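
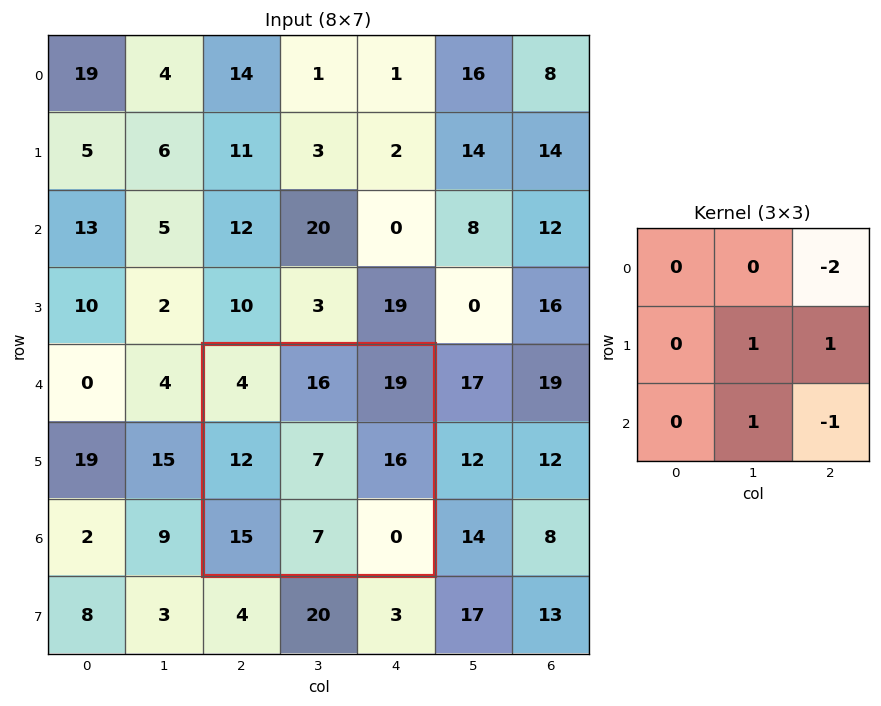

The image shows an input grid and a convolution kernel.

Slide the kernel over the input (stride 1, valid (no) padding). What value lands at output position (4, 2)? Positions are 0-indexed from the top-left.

-8

The receptive field on the input at this output position is [4 16 19 / 12 7 16 / 15 7 0]. Elementwise product with the kernel and sum: 19·-2 + 7·1 + 16·1 + 7·1 + 0·-1.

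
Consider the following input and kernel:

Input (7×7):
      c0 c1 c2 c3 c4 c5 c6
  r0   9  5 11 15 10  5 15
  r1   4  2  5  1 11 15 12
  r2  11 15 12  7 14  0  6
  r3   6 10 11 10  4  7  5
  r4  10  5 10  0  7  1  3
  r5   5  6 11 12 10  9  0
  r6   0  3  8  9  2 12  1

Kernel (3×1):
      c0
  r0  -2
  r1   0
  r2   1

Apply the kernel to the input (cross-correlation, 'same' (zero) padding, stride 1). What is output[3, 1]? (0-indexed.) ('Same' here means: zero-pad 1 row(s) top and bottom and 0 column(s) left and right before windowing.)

-25

The receptive field on the zero-padded input at this output position is [15 / 10 / 5]. Elementwise product with the kernel and sum: 15·-2 + 5·1.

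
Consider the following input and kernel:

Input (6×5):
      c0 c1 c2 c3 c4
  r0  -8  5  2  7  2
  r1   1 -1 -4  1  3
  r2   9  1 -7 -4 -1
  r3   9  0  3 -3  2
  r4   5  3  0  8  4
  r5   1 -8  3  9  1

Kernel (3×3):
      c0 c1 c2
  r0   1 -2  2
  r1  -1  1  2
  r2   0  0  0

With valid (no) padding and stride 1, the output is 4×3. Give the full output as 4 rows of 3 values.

-24 14 3
-27 -7 1
-10 4 -3
13 1 29

Output[0,0]: The receptive field on the input at this output position is [-8 5 2 / 1 -1 -4 / 9 1 -7]. Elementwise product with the kernel and sum: -8·1 + 5·-2 + 2·2 + 1·-1 + -1·1 + -4·2.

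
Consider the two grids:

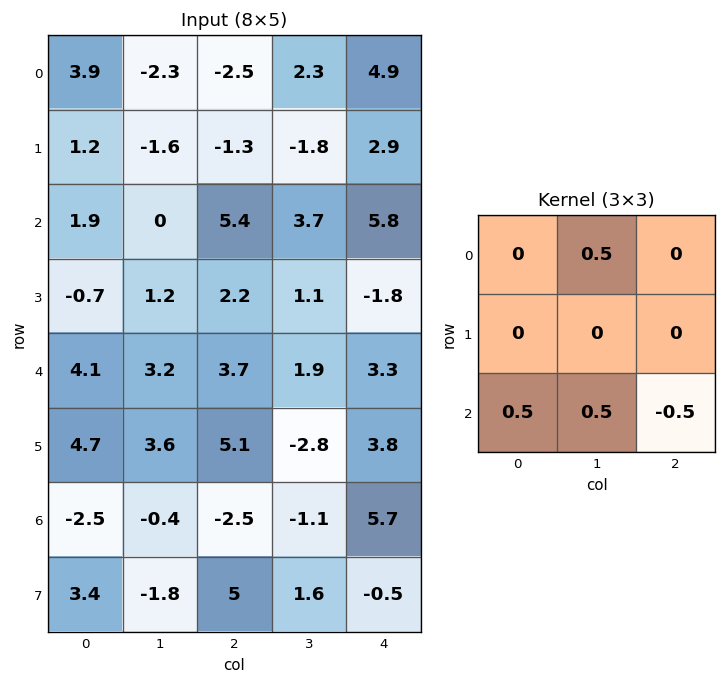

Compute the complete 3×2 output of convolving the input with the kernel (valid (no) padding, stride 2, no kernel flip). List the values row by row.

-2.9 2.8
1.8 3
1.4 -3.7

Output[0,0]: The receptive field on the input at this output position is [3.9 -2.3 -2.5 / 1.2 -1.6 -1.3 / 1.9 0 5.4]. Elementwise product with the kernel and sum: -2.3·0.5 + 1.9·0.5 + 0·0.5 + 5.4·-0.5.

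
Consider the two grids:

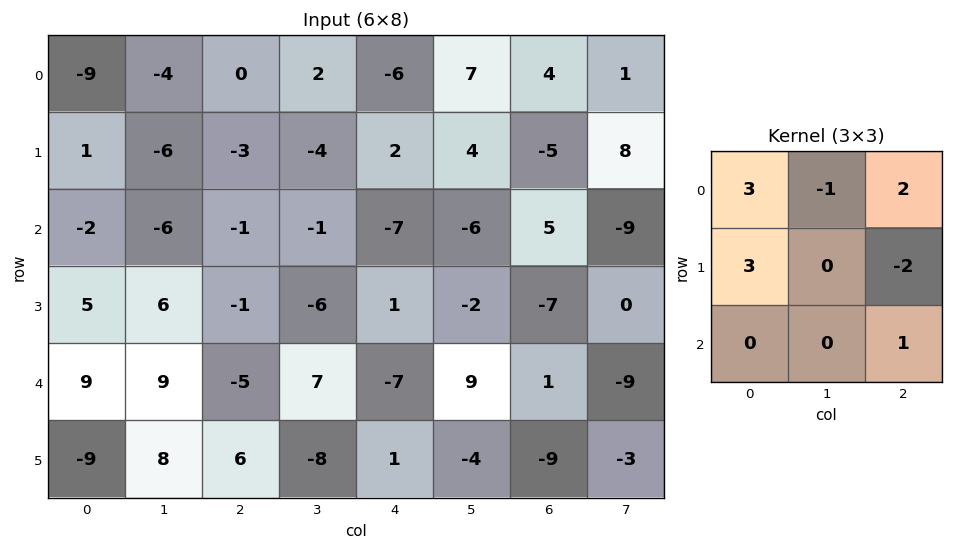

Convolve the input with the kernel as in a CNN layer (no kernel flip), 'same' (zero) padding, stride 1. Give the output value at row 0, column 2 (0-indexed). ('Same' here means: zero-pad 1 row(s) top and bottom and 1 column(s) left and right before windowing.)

The receptive field on the zero-padded input at this output position is [0 0 0 / -4 0 2 / -6 -3 -4]. Elementwise product with the kernel and sum: 0·3 + 0·-1 + 0·2 + -4·3 + 2·-2 + -4·1.

-20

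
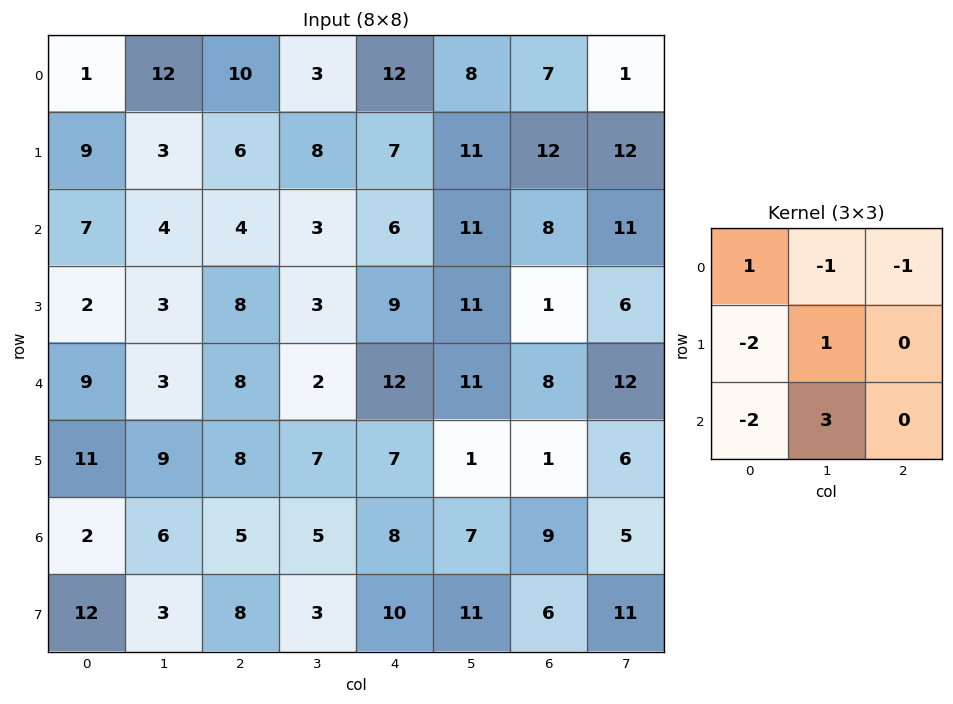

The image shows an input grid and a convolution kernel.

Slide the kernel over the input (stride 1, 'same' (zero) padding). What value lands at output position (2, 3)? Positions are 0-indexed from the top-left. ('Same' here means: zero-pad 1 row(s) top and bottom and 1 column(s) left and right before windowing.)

-21

The receptive field on the zero-padded input at this output position is [6 8 7 / 4 3 6 / 8 3 9]. Elementwise product with the kernel and sum: 6·1 + 8·-1 + 7·-1 + 4·-2 + 3·1 + 8·-2 + 3·3.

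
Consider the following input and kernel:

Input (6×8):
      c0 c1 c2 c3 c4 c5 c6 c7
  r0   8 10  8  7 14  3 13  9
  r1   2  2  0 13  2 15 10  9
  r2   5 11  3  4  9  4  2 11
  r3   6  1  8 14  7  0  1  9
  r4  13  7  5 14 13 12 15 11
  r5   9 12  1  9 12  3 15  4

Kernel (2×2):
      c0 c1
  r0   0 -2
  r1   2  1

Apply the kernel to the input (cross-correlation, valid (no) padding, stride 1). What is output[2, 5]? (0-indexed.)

The receptive field on the input at this output position is [4 2 / 0 1]. Elementwise product with the kernel and sum: 2·-2 + 0·2 + 1·1.

-3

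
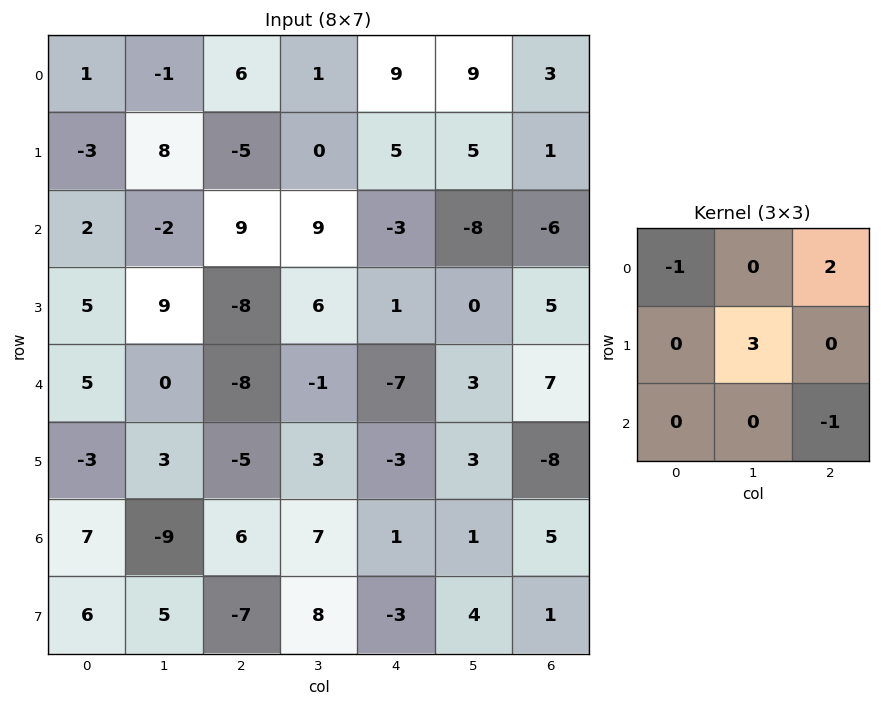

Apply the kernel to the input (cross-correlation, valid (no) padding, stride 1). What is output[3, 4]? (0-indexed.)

26

The receptive field on the input at this output position is [1 0 5 / -7 3 7 / -3 3 -8]. Elementwise product with the kernel and sum: 1·-1 + 5·2 + 3·3 + -8·-1.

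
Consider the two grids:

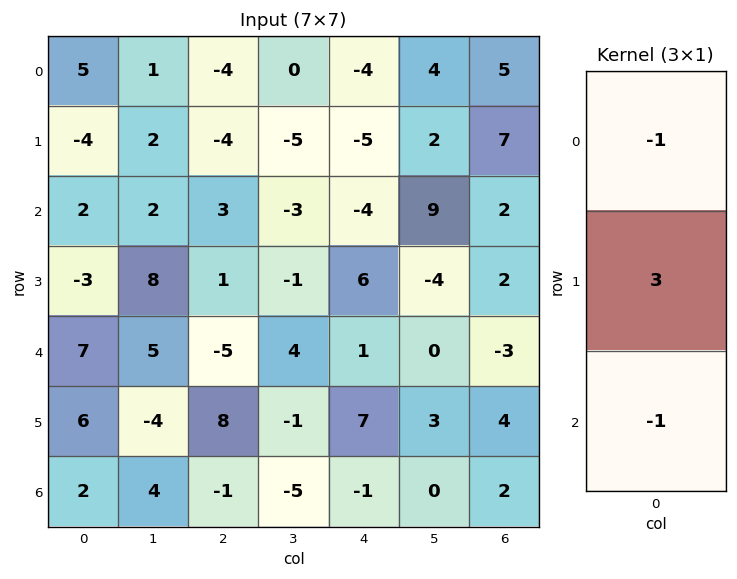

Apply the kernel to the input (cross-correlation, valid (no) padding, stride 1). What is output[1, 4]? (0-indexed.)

The receptive field on the input at this output position is [-5 / -4 / 6]. Elementwise product with the kernel and sum: -5·-1 + -4·3 + 6·-1.

-13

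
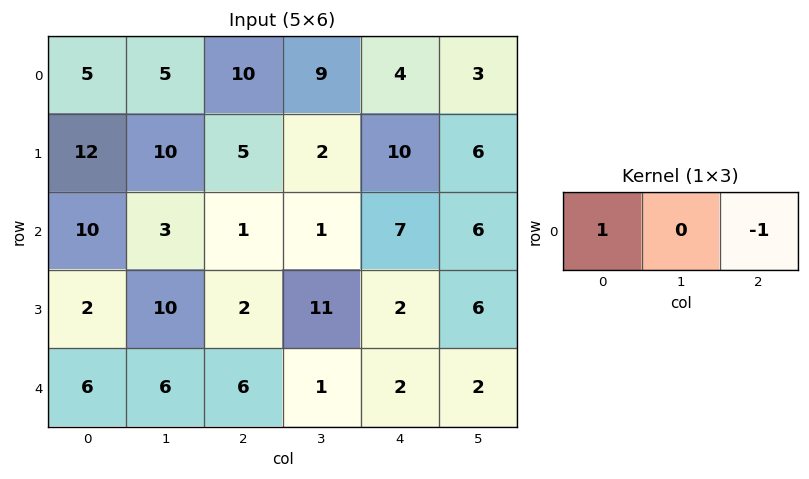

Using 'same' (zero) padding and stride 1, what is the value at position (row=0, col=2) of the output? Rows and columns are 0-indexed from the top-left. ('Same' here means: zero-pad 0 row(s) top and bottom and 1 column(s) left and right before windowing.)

The receptive field on the zero-padded input at this output position is [5 10 9]. Elementwise product with the kernel and sum: 5·1 + 9·-1.

-4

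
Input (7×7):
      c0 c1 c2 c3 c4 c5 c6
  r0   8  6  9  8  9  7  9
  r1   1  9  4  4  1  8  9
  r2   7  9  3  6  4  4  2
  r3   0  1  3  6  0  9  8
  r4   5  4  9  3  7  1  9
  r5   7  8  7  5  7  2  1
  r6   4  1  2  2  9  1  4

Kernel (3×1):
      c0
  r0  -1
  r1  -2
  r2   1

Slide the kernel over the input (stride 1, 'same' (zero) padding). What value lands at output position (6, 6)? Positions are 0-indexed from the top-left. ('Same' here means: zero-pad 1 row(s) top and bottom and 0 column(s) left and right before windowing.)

-9

The receptive field on the zero-padded input at this output position is [1 / 4 / 0]. Elementwise product with the kernel and sum: 1·-1 + 4·-2 + 0·1.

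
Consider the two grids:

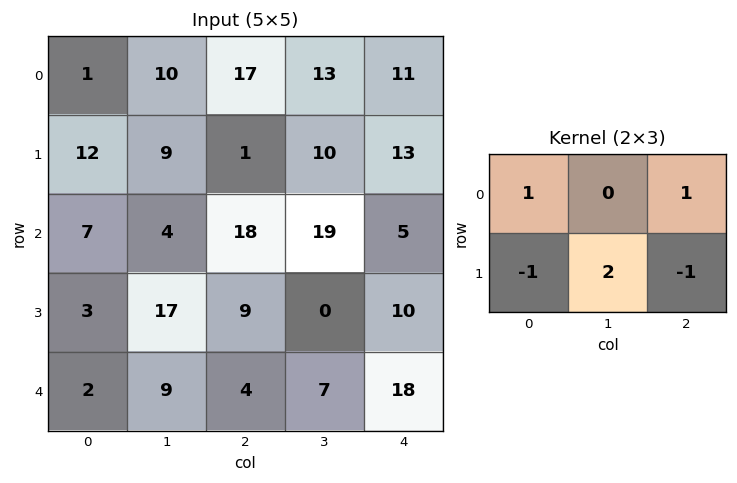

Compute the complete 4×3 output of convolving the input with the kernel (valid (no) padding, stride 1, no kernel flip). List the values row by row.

23 6 34
-4 32 29
47 24 4
24 9 11

Output[0,0]: The receptive field on the input at this output position is [1 10 17 / 12 9 1]. Elementwise product with the kernel and sum: 1·1 + 17·1 + 12·-1 + 9·2 + 1·-1.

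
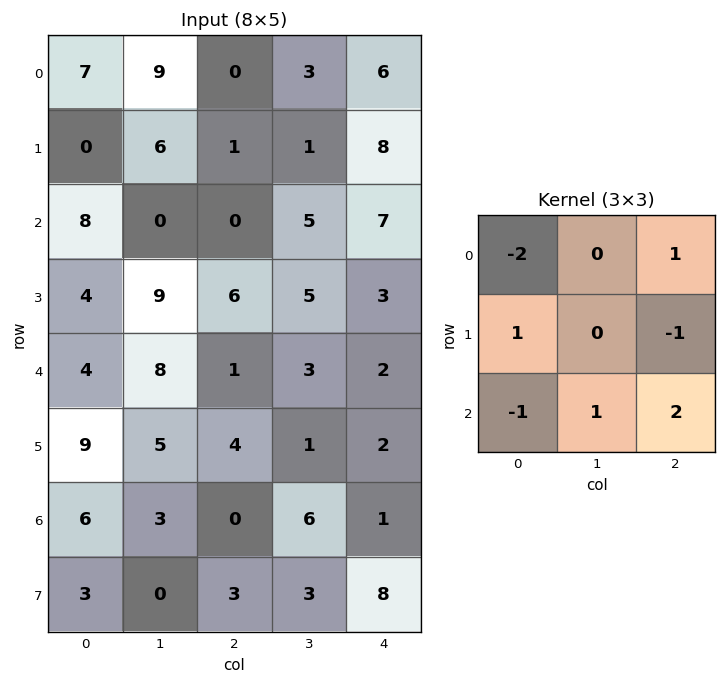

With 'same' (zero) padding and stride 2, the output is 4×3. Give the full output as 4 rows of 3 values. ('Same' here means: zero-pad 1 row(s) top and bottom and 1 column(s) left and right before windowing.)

Output[0,0]: The receptive field on the zero-padded input at this output position is [0 0 0 / 0 7 9 / 0 0 6]. Elementwise product with the kernel and sum: 0·-2 + 0·1 + 0·1 + 9·-1 + 0·-1 + 0·1 + 6·2.
Output[0,1]: The receptive field on the zero-padded input at this output position is [0 0 0 / 9 0 3 / 6 1 1]. Elementwise product with the kernel and sum: 0·-2 + 0·1 + 9·1 + 3·-1 + 6·-1 + 1·1 + 1·2.

3 3 10
28 -9 1
20 -7 -6
5 -3 9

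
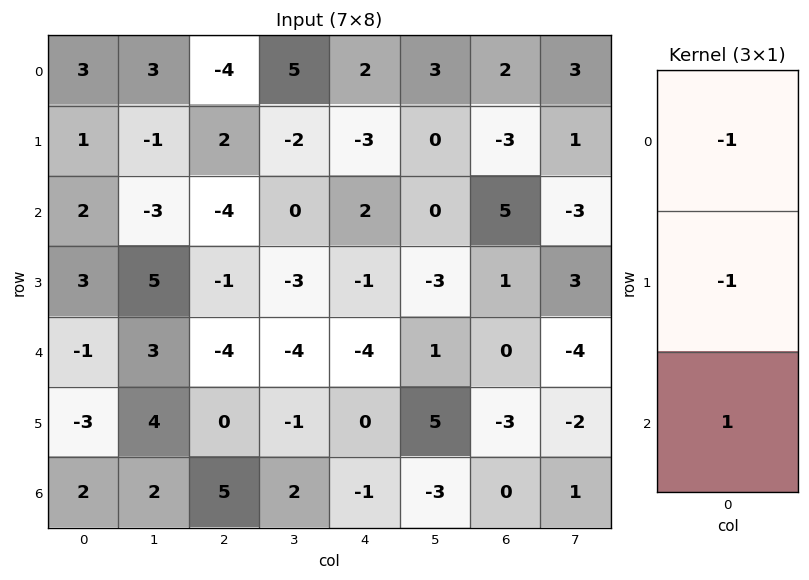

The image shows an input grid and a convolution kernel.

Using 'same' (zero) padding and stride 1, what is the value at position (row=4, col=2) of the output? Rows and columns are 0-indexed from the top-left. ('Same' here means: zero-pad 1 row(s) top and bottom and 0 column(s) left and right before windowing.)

The receptive field on the zero-padded input at this output position is [-1 / -4 / 0]. Elementwise product with the kernel and sum: -1·-1 + -4·-1 + 0·1.

5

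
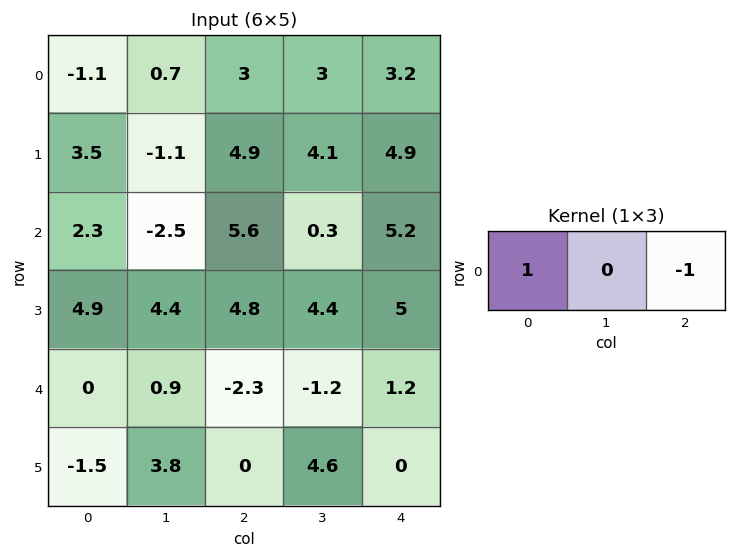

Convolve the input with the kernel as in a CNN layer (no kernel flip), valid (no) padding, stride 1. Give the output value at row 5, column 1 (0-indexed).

The receptive field on the input at this output position is [3.8 0 4.6]. Elementwise product with the kernel and sum: 3.8·1 + 4.6·-1.

-0.8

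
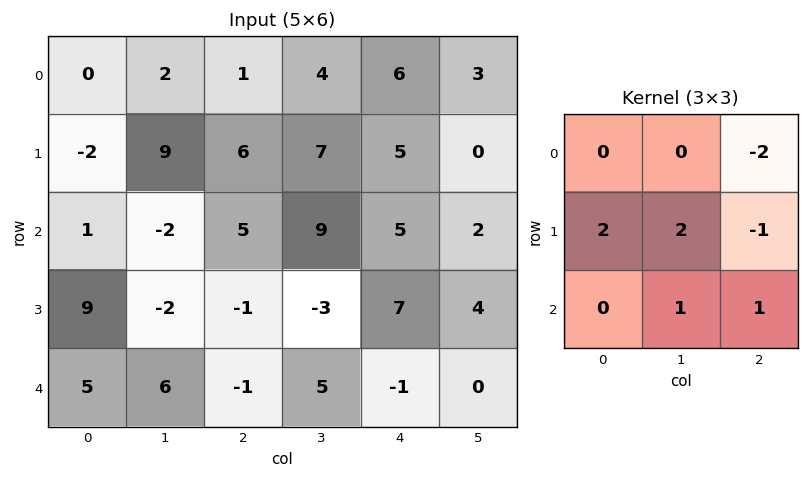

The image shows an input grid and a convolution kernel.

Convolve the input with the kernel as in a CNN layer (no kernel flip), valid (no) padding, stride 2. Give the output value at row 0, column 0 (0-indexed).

The receptive field on the input at this output position is [0 2 1 / -2 9 6 / 1 -2 5]. Elementwise product with the kernel and sum: 1·-2 + -2·2 + 9·2 + 6·-1 + -2·1 + 5·1.

9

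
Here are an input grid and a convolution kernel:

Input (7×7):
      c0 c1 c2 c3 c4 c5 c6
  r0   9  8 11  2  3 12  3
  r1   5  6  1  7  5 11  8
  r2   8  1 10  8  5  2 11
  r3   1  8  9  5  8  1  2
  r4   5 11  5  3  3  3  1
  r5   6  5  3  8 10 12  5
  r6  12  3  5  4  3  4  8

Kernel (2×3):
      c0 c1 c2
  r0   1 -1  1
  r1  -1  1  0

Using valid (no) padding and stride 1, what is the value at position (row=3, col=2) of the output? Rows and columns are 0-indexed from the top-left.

10

The receptive field on the input at this output position is [9 5 8 / 5 3 3]. Elementwise product with the kernel and sum: 9·1 + 5·-1 + 8·1 + 5·-1 + 3·1.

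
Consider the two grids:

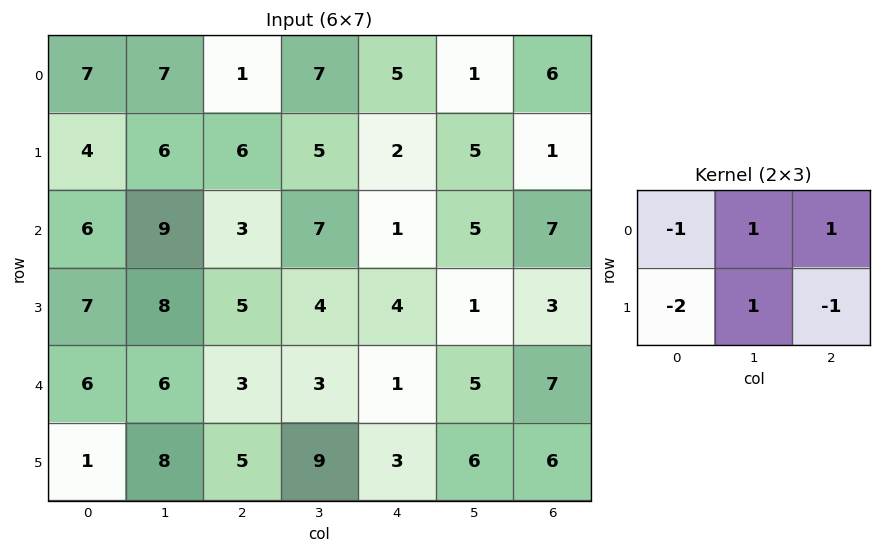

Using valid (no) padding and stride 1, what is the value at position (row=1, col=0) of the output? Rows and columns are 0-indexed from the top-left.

2

The receptive field on the input at this output position is [4 6 6 / 6 9 3]. Elementwise product with the kernel and sum: 4·-1 + 6·1 + 6·1 + 6·-2 + 9·1 + 3·-1.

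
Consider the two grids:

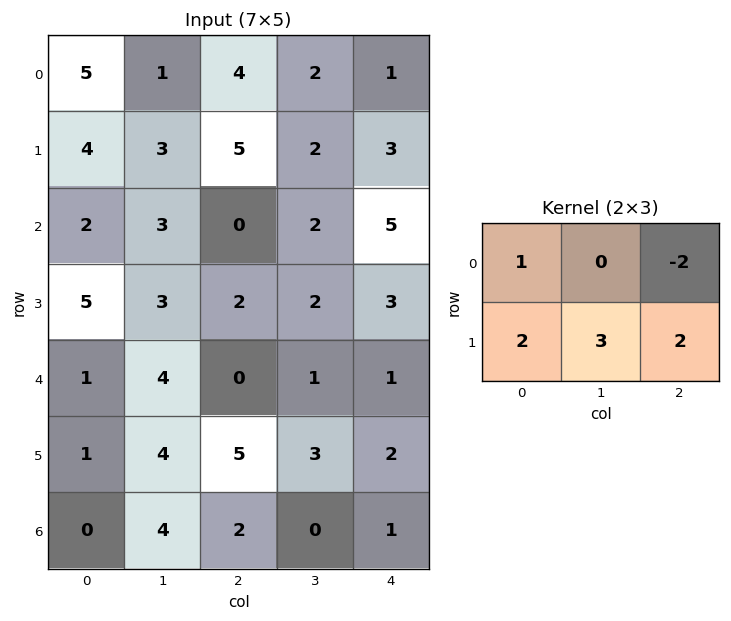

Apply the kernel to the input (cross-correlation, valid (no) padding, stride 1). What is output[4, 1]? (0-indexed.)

31

The receptive field on the input at this output position is [4 0 1 / 4 5 3]. Elementwise product with the kernel and sum: 4·1 + 1·-2 + 4·2 + 5·3 + 3·2.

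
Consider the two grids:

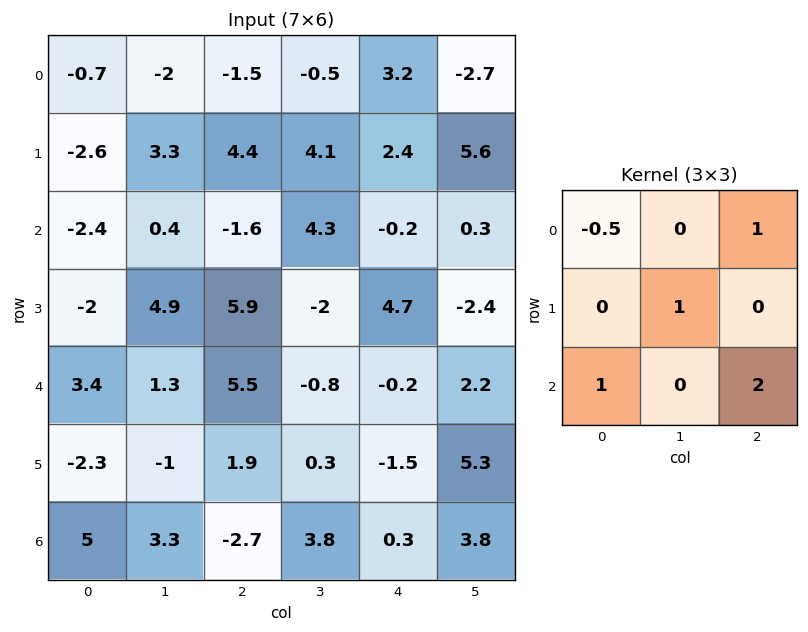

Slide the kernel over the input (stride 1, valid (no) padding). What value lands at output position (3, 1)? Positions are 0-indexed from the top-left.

The receptive field on the input at this output position is [4.9 5.9 -2 / 1.3 5.5 -0.8 / -1 1.9 0.3]. Elementwise product with the kernel and sum: 4.9·-0.5 + -2·1 + 5.5·1 + -1·1 + 0.3·2.

0.65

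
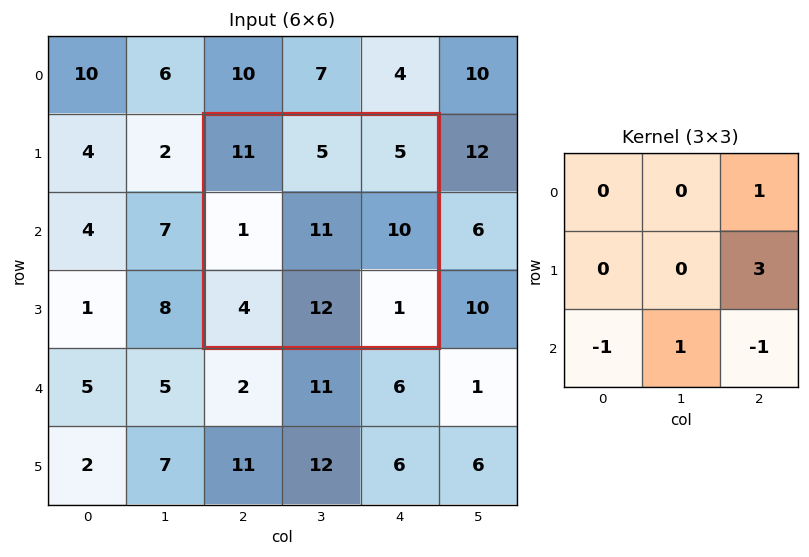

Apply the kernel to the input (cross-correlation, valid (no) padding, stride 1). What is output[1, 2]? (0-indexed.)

42

The receptive field on the input at this output position is [11 5 5 / 1 11 10 / 4 12 1]. Elementwise product with the kernel and sum: 5·1 + 10·3 + 4·-1 + 12·1 + 1·-1.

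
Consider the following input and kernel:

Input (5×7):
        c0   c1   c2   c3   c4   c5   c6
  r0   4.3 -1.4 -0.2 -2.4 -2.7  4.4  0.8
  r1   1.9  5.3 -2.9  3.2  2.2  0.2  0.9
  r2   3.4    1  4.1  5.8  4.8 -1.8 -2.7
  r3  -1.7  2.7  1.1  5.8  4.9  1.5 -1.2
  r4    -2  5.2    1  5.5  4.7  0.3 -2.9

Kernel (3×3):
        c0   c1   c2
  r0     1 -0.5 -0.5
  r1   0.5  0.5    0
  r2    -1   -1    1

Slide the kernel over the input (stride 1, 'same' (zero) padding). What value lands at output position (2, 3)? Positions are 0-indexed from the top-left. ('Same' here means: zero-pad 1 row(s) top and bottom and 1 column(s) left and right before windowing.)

-2.65

The receptive field on the zero-padded input at this output position is [-2.9 3.2 2.2 / 4.1 5.8 4.8 / 1.1 5.8 4.9]. Elementwise product with the kernel and sum: -2.9·1 + 3.2·-0.5 + 2.2·-0.5 + 4.1·0.5 + 5.8·0.5 + 1.1·-1 + 5.8·-1 + 4.9·1.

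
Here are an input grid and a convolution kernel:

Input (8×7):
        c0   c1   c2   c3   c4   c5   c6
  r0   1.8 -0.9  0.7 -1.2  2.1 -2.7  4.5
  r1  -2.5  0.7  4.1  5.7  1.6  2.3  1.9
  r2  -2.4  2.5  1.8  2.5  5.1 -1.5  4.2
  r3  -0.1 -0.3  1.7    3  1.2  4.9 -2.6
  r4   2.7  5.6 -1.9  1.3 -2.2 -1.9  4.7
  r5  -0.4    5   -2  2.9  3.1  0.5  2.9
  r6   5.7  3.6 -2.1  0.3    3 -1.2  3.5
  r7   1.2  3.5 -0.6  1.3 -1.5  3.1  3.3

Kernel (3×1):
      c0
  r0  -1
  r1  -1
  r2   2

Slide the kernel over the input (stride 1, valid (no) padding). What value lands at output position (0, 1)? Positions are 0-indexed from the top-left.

5.2

The receptive field on the input at this output position is [-0.9 / 0.7 / 2.5]. Elementwise product with the kernel and sum: -0.9·-1 + 0.7·-1 + 2.5·2.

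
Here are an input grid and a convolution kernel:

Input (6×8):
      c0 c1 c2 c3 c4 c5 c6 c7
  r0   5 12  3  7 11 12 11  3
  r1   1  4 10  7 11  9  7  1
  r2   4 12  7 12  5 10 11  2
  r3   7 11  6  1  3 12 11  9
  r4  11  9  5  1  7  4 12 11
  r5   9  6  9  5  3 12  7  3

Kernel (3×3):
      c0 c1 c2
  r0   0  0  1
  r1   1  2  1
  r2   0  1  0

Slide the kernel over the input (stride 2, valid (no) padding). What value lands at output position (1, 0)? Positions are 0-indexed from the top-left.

The receptive field on the input at this output position is [4 12 7 / 7 11 6 / 11 9 5]. Elementwise product with the kernel and sum: 7·1 + 7·1 + 11·2 + 6·1 + 9·1.

51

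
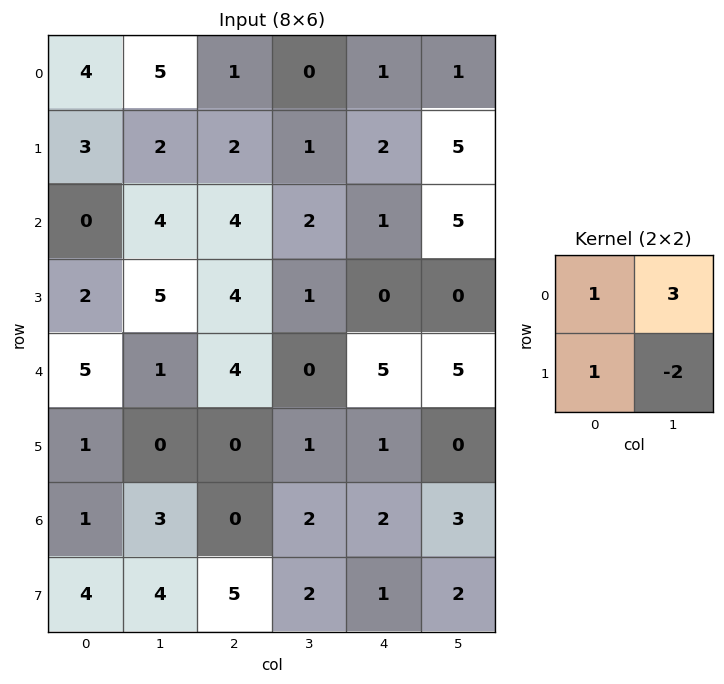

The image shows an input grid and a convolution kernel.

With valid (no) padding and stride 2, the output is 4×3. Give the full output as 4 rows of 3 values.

Output[0,0]: The receptive field on the input at this output position is [4 5 / 3 2]. Elementwise product with the kernel and sum: 4·1 + 5·3 + 3·1 + 2·-2.

18 1 -4
4 12 16
9 2 21
6 7 8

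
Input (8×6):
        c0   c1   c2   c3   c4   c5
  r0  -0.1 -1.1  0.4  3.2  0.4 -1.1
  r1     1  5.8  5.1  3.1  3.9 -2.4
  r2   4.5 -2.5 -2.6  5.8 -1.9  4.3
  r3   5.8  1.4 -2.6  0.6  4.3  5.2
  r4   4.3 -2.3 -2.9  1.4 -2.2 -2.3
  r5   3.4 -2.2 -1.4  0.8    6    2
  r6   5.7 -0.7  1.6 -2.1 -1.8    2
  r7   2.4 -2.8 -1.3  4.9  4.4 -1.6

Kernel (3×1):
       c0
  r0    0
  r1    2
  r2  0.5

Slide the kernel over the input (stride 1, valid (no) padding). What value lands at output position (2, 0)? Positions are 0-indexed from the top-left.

13.75

The receptive field on the input at this output position is [4.5 / 5.8 / 4.3]. Elementwise product with the kernel and sum: 5.8·2 + 4.3·0.5.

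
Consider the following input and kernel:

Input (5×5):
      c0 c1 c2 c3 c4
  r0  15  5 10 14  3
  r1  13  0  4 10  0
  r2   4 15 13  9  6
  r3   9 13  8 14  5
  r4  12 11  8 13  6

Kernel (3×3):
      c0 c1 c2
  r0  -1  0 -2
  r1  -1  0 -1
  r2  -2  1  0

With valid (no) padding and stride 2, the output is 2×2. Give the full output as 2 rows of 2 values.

Output[0,0]: The receptive field on the input at this output position is [15 5 10 / 13 0 4 / 4 15 13]. Elementwise product with the kernel and sum: 15·-1 + 10·-2 + 13·-1 + 4·-1 + 4·-2 + 15·1.
Output[0,1]: The receptive field on the input at this output position is [10 14 3 / 4 10 0 / 13 9 6]. Elementwise product with the kernel and sum: 10·-1 + 3·-2 + 4·-1 + 0·-1 + 13·-2 + 9·1.

-45 -37
-60 -41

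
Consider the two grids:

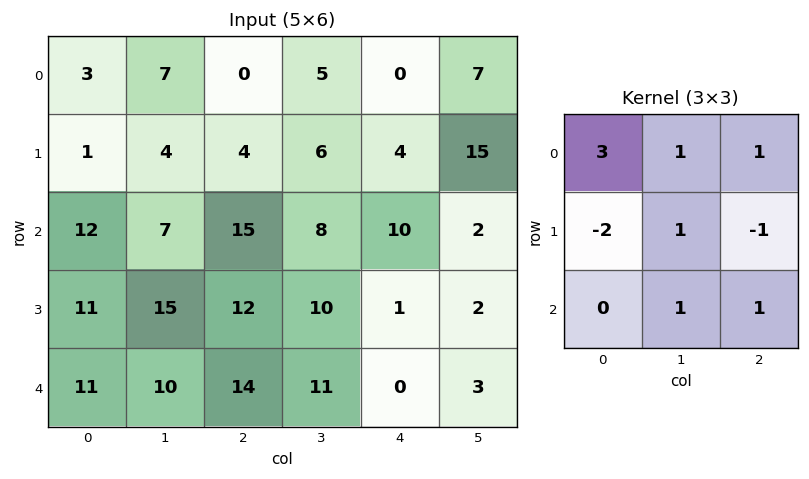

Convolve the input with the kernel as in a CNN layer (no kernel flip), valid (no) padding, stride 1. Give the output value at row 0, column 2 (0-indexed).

The receptive field on the input at this output position is [0 5 0 / 4 6 4 / 15 8 10]. Elementwise product with the kernel and sum: 0·3 + 5·1 + 0·1 + 4·-2 + 6·1 + 4·-1 + 8·1 + 10·1.

17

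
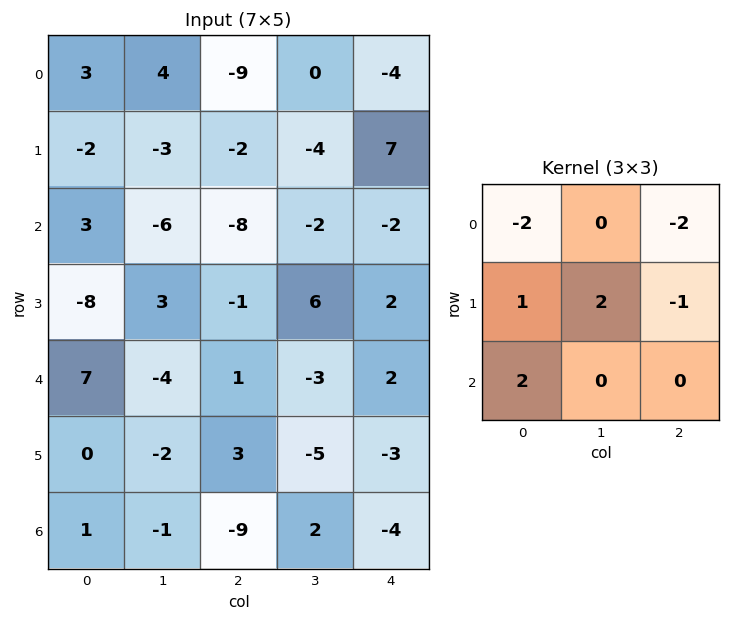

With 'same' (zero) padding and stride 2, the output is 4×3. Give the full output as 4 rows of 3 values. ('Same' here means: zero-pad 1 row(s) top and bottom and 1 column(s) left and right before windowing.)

2 -20 -16
18 0 14
12 -21 -21
7 -7 4

Output[0,0]: The receptive field on the zero-padded input at this output position is [0 0 0 / 0 3 4 / 0 -2 -3]. Elementwise product with the kernel and sum: 0·-2 + 0·-2 + 0·1 + 3·2 + 4·-1 + 0·2.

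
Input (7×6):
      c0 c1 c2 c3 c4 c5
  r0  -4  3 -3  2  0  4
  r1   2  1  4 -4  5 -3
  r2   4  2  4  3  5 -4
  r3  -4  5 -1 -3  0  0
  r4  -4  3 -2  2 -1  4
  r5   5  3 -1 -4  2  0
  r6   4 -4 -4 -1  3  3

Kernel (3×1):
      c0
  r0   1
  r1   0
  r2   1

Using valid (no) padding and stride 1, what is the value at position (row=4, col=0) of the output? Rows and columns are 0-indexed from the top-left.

0

The receptive field on the input at this output position is [-4 / 5 / 4]. Elementwise product with the kernel and sum: -4·1 + 4·1.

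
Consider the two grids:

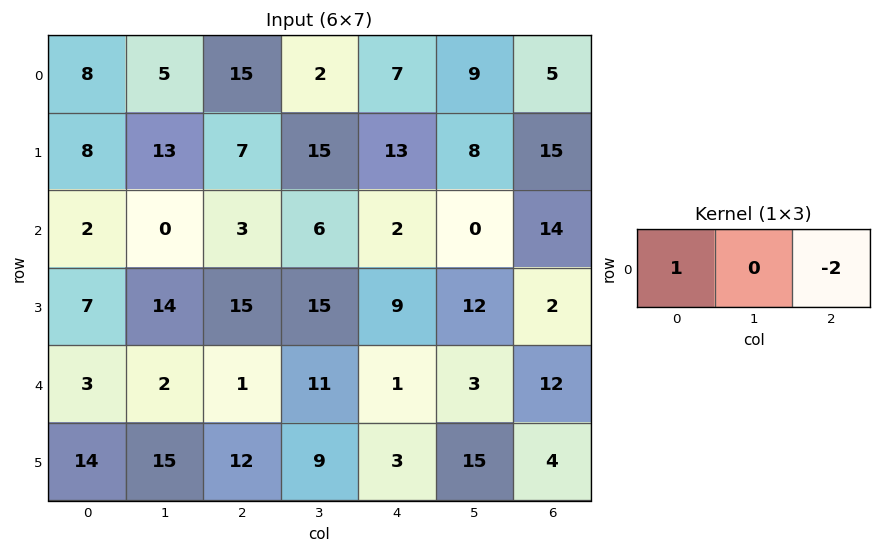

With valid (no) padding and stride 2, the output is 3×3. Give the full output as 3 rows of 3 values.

Output[0,0]: The receptive field on the input at this output position is [8 5 15]. Elementwise product with the kernel and sum: 8·1 + 15·-2.

-22 1 -3
-4 -1 -26
1 -1 -23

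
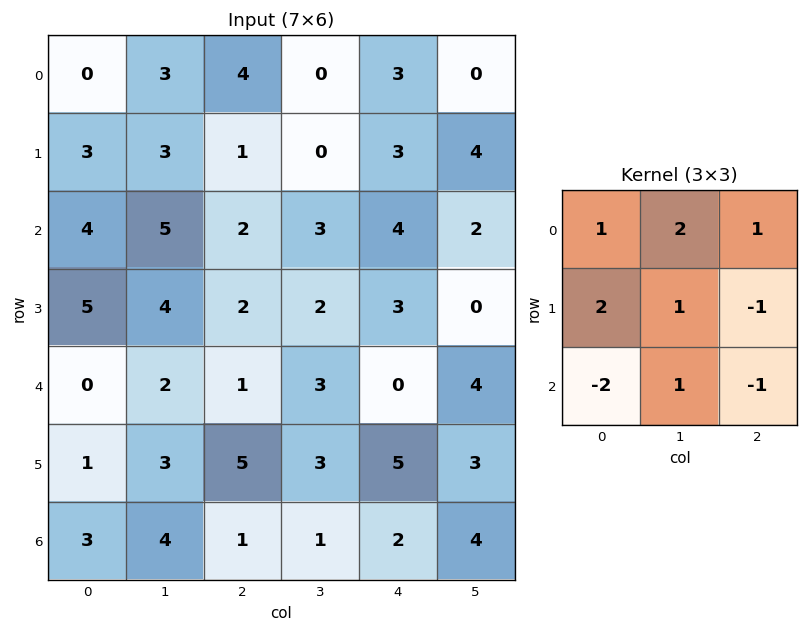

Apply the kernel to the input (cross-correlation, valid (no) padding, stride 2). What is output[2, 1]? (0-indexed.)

12

The receptive field on the input at this output position is [1 3 0 / 5 3 5 / 1 1 2]. Elementwise product with the kernel and sum: 1·1 + 3·2 + 0·1 + 5·2 + 3·1 + 5·-1 + 1·-2 + 1·1 + 2·-1.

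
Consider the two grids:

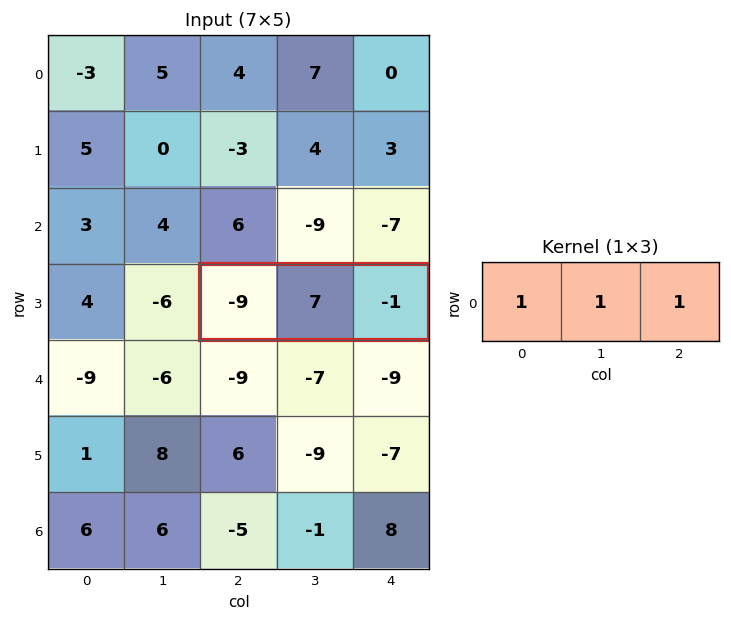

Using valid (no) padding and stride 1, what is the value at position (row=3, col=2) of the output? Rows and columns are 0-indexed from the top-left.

-3

The receptive field on the input at this output position is [-9 7 -1]. Elementwise product with the kernel and sum: -9·1 + 7·1 + -1·1.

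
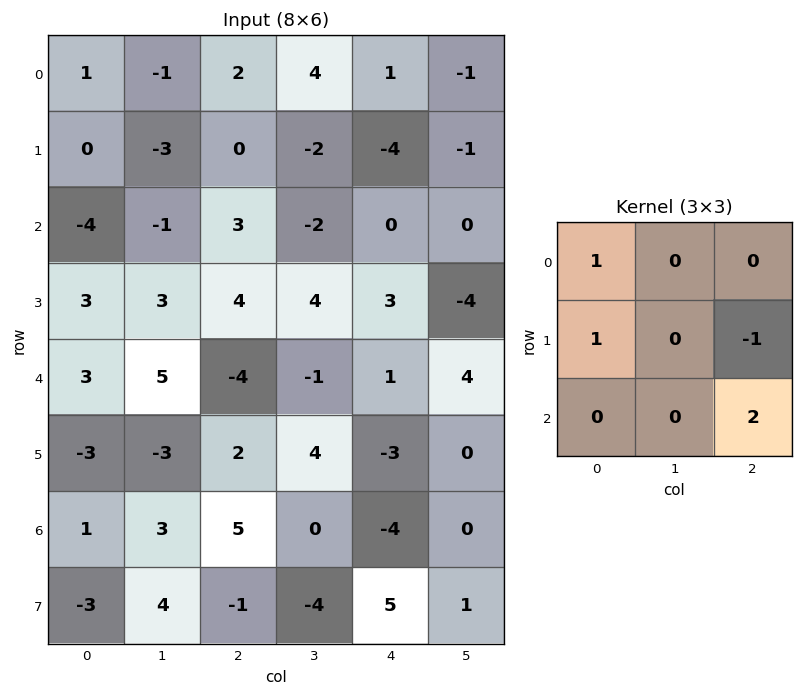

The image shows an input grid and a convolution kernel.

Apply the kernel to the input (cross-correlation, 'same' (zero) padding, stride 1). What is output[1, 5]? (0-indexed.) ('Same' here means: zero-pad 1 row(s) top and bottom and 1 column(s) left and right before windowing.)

The receptive field on the zero-padded input at this output position is [1 -1 0 / -4 -1 0 / 0 0 0]. Elementwise product with the kernel and sum: 1·1 + -4·1 + 0·-1 + 0·2.

-3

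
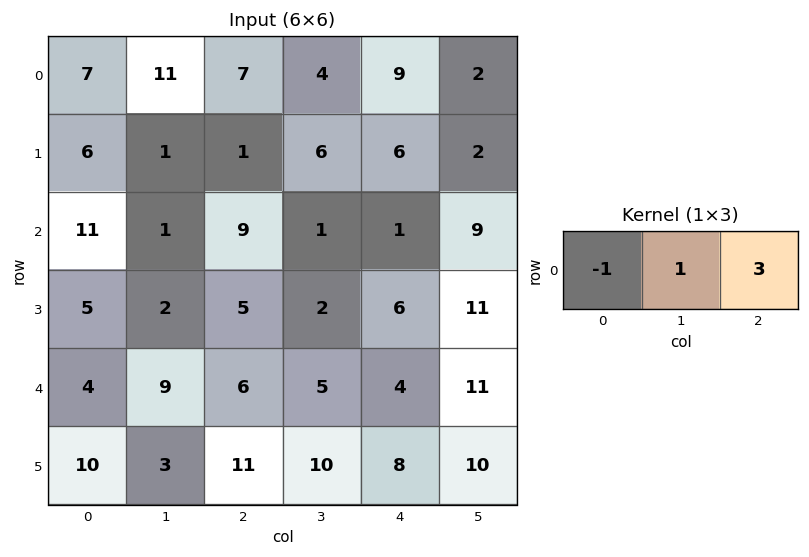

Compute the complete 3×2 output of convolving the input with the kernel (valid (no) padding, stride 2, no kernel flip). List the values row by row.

25 24
17 -5
23 11

Output[0,0]: The receptive field on the input at this output position is [7 11 7]. Elementwise product with the kernel and sum: 7·-1 + 11·1 + 7·3.
Output[0,1]: The receptive field on the input at this output position is [7 4 9]. Elementwise product with the kernel and sum: 7·-1 + 4·1 + 9·3.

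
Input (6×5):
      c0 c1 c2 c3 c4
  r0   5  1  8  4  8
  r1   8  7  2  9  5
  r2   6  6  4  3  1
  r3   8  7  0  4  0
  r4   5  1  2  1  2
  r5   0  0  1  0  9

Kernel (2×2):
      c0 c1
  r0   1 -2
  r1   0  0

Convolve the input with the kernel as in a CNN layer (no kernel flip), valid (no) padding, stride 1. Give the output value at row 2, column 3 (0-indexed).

The receptive field on the input at this output position is [3 1 / 4 0]. Elementwise product with the kernel and sum: 3·1 + 1·-2.

1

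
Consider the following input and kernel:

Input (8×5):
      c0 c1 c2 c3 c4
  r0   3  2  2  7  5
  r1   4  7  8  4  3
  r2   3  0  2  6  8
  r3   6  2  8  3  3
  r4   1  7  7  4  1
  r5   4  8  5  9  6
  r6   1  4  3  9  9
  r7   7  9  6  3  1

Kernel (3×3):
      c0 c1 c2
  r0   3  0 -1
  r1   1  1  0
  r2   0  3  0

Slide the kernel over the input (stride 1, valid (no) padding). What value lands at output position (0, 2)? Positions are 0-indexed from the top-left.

31

The receptive field on the input at this output position is [2 7 5 / 8 4 3 / 2 6 8]. Elementwise product with the kernel and sum: 2·3 + 5·-1 + 8·1 + 4·1 + 6·3.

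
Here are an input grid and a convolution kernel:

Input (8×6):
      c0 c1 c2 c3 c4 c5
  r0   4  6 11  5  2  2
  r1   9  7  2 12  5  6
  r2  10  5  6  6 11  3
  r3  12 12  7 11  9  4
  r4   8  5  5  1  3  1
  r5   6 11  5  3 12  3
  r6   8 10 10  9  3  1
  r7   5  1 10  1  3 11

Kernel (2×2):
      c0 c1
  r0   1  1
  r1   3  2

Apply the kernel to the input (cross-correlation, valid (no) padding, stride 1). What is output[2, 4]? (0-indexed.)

The receptive field on the input at this output position is [11 3 / 9 4]. Elementwise product with the kernel and sum: 11·1 + 3·1 + 9·3 + 4·2.

49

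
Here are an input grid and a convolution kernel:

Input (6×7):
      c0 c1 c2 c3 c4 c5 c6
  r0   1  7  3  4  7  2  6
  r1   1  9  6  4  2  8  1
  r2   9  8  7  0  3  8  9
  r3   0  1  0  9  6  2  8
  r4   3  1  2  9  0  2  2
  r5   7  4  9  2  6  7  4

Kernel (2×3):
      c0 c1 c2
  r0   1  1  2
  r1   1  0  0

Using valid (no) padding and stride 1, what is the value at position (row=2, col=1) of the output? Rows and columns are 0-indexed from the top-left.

16

The receptive field on the input at this output position is [8 7 0 / 1 0 9]. Elementwise product with the kernel and sum: 8·1 + 7·1 + 0·2 + 1·1.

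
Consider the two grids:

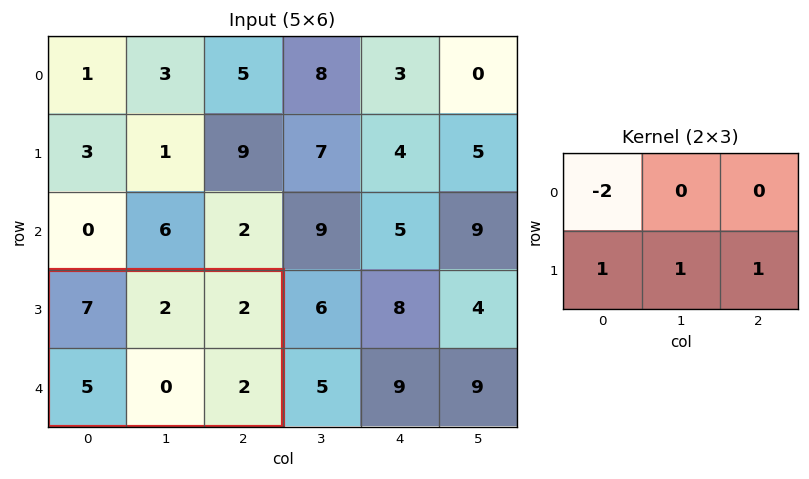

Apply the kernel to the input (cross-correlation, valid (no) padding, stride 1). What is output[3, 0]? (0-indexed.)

The receptive field on the input at this output position is [7 2 2 / 5 0 2]. Elementwise product with the kernel and sum: 7·-2 + 5·1 + 0·1 + 2·1.

-7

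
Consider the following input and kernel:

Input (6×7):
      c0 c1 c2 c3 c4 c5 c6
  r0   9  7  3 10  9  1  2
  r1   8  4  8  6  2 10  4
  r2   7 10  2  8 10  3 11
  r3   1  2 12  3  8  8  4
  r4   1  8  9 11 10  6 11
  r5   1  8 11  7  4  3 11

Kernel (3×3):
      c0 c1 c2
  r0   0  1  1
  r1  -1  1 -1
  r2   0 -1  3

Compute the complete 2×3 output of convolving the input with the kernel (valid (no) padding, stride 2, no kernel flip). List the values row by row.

-6 37 37
20 20 37

Output[0,0]: The receptive field on the input at this output position is [9 7 3 / 8 4 8 / 7 10 2]. Elementwise product with the kernel and sum: 7·1 + 3·1 + 8·-1 + 4·1 + 8·-1 + 10·-1 + 2·3.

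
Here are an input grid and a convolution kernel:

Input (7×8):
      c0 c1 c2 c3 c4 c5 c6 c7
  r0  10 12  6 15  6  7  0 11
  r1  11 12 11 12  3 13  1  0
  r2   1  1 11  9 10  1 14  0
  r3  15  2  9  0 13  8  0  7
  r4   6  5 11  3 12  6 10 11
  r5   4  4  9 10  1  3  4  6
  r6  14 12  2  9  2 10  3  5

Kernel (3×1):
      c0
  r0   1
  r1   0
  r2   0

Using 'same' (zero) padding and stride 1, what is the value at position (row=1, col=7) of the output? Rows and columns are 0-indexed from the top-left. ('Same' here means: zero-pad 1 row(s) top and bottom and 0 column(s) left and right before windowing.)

The receptive field on the zero-padded input at this output position is [11 / 0 / 0]. Elementwise product with the kernel and sum: 11·1.

11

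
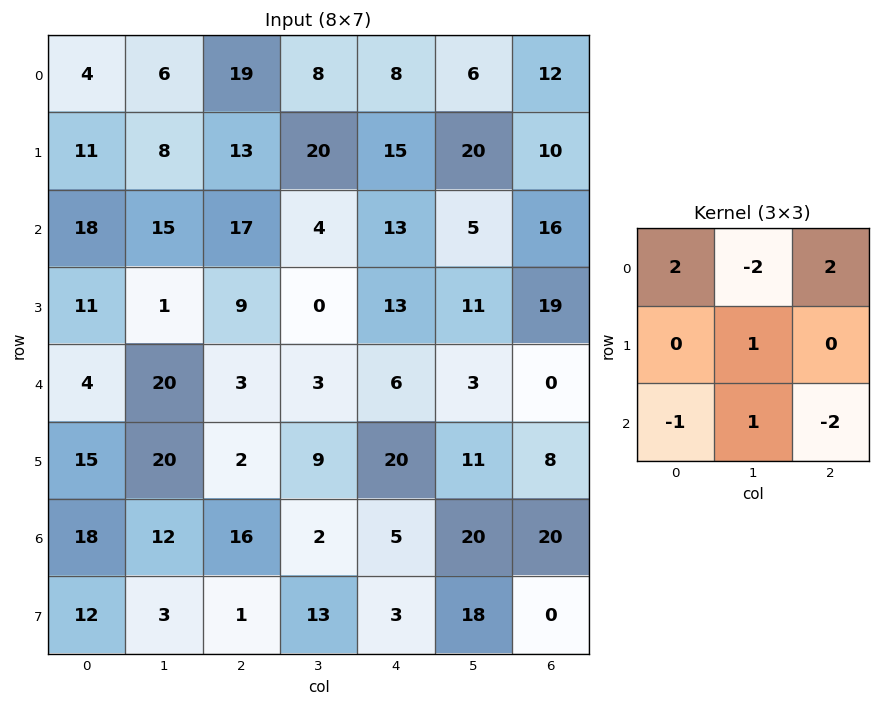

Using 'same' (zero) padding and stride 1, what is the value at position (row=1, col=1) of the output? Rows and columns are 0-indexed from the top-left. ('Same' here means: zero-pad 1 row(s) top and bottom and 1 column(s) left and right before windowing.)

5

The receptive field on the zero-padded input at this output position is [4 6 19 / 11 8 13 / 18 15 17]. Elementwise product with the kernel and sum: 4·2 + 6·-2 + 19·2 + 8·1 + 18·-1 + 15·1 + 17·-2.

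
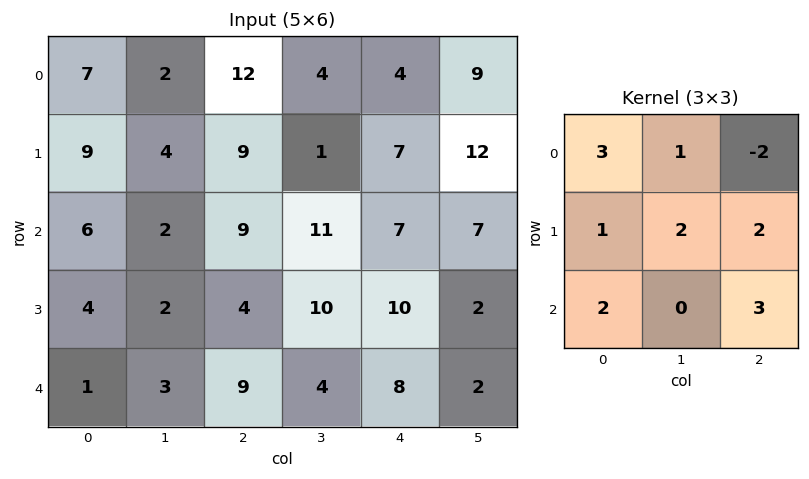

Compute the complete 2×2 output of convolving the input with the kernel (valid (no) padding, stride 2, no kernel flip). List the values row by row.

73 96
47 110

Output[0,0]: The receptive field on the input at this output position is [7 2 12 / 9 4 9 / 6 2 9]. Elementwise product with the kernel and sum: 7·3 + 2·1 + 12·-2 + 9·1 + 4·2 + 9·2 + 6·2 + 9·3.
Output[0,1]: The receptive field on the input at this output position is [12 4 4 / 9 1 7 / 9 11 7]. Elementwise product with the kernel and sum: 12·3 + 4·1 + 4·-2 + 9·1 + 1·2 + 7·2 + 9·2 + 7·3.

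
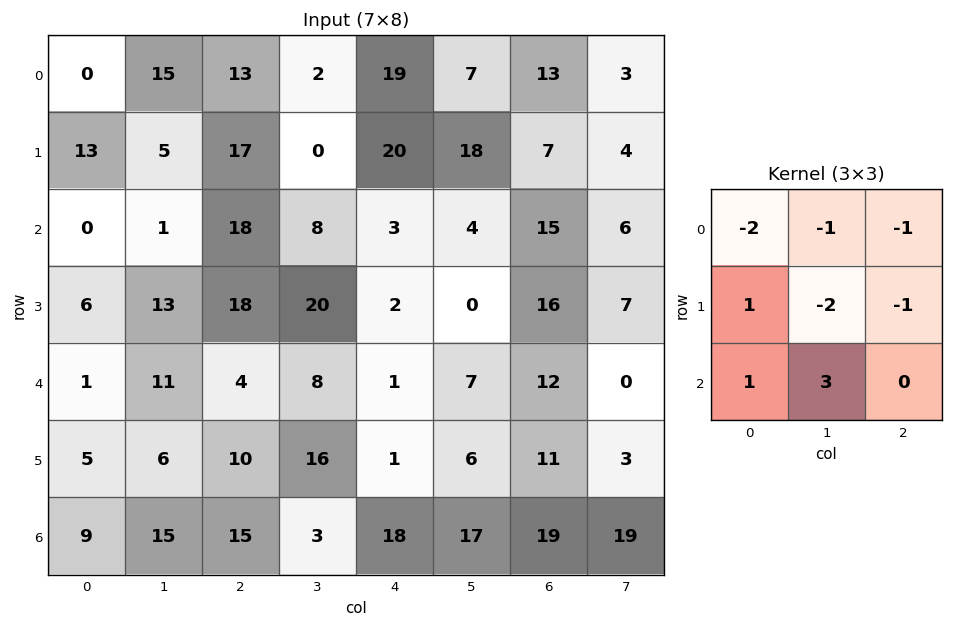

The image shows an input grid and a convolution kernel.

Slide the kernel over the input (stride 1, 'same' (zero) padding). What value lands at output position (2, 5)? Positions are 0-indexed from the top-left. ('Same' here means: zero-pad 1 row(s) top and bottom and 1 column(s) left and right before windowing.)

-83

The receptive field on the zero-padded input at this output position is [20 18 7 / 3 4 15 / 2 0 16]. Elementwise product with the kernel and sum: 20·-2 + 18·-1 + 7·-1 + 3·1 + 4·-2 + 15·-1 + 2·1 + 0·3.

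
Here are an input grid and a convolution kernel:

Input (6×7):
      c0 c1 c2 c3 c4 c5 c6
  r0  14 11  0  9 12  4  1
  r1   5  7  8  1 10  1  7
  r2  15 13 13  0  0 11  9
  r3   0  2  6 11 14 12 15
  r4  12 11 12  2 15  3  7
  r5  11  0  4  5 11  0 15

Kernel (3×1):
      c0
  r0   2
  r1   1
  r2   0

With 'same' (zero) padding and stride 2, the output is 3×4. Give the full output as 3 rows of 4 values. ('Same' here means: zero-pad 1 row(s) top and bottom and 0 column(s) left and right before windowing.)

Output[0,0]: The receptive field on the zero-padded input at this output position is [0 / 14 / 5]. Elementwise product with the kernel and sum: 0·2 + 14·1.
Output[0,1]: The receptive field on the zero-padded input at this output position is [0 / 0 / 8]. Elementwise product with the kernel and sum: 0·2 + 0·1.

14 0 12 1
25 29 20 23
12 24 43 37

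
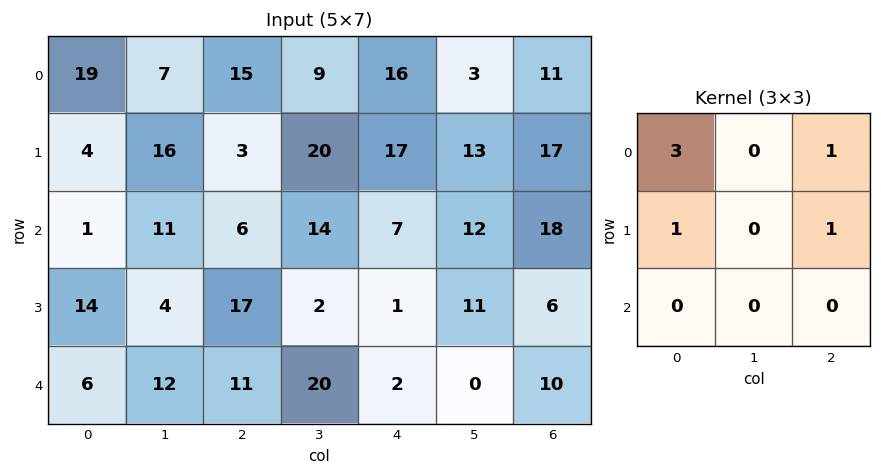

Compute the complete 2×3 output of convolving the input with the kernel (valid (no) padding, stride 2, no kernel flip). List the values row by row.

Output[0,0]: The receptive field on the input at this output position is [19 7 15 / 4 16 3 / 1 11 6]. Elementwise product with the kernel and sum: 19·3 + 15·1 + 4·1 + 3·1.
Output[0,1]: The receptive field on the input at this output position is [15 9 16 / 3 20 17 / 6 14 7]. Elementwise product with the kernel and sum: 15·3 + 16·1 + 3·1 + 17·1.

79 81 93
40 43 46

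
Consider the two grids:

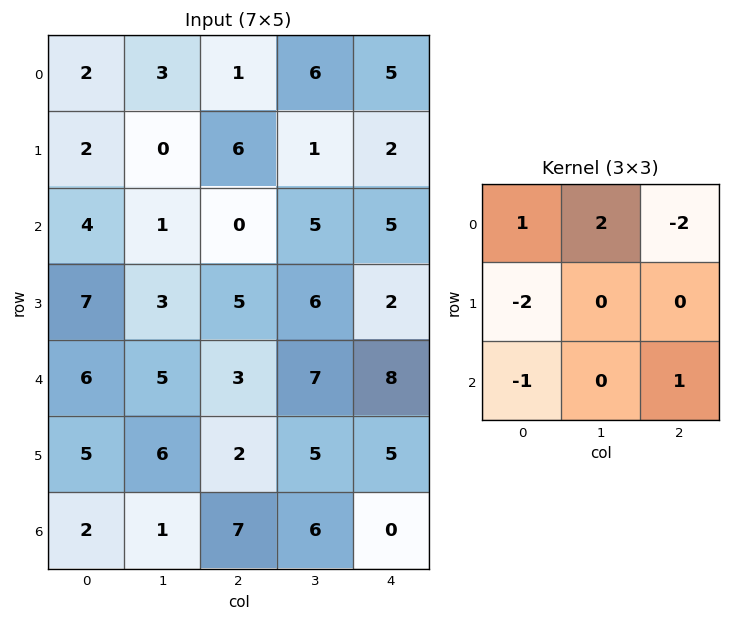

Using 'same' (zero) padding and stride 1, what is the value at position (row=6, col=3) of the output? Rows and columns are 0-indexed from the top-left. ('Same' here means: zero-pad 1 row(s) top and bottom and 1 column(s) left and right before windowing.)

-12

The receptive field on the zero-padded input at this output position is [2 5 5 / 7 6 0 / 0 0 0]. Elementwise product with the kernel and sum: 2·1 + 5·2 + 5·-2 + 7·-2 + 0·-1 + 0·1.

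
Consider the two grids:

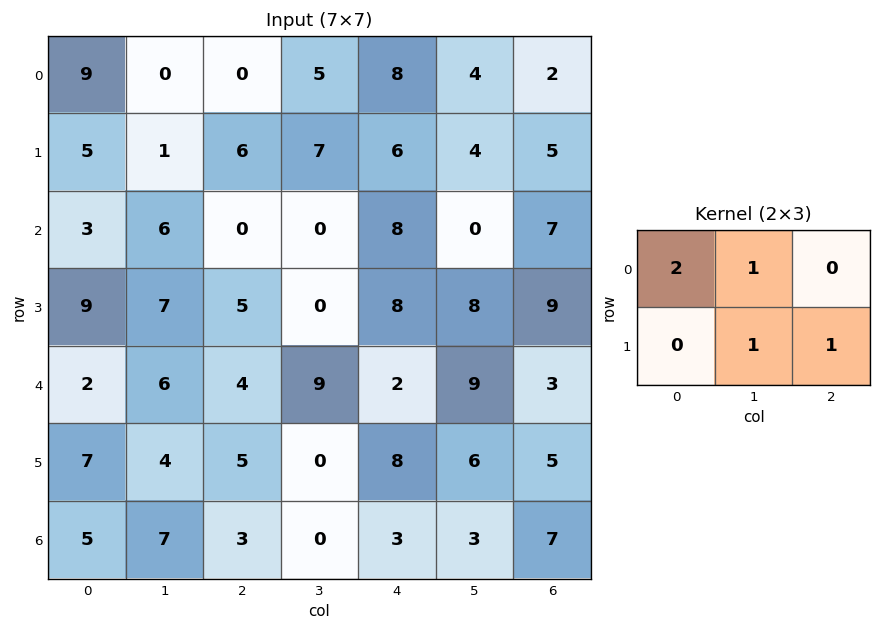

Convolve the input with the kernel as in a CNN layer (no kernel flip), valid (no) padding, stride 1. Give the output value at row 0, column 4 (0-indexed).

The receptive field on the input at this output position is [8 4 2 / 6 4 5]. Elementwise product with the kernel and sum: 8·2 + 4·1 + 4·1 + 5·1.

29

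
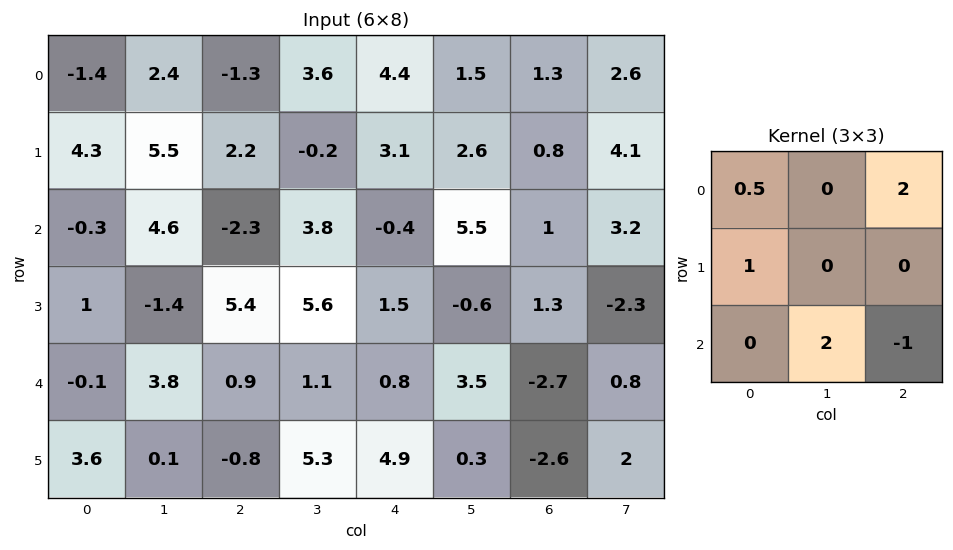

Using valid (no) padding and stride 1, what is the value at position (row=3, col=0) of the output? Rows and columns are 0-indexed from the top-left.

12.2

The receptive field on the input at this output position is [1 -1.4 5.4 / -0.1 3.8 0.9 / 3.6 0.1 -0.8]. Elementwise product with the kernel and sum: 1·0.5 + 5.4·2 + -0.1·1 + 0.1·2 + -0.8·-1.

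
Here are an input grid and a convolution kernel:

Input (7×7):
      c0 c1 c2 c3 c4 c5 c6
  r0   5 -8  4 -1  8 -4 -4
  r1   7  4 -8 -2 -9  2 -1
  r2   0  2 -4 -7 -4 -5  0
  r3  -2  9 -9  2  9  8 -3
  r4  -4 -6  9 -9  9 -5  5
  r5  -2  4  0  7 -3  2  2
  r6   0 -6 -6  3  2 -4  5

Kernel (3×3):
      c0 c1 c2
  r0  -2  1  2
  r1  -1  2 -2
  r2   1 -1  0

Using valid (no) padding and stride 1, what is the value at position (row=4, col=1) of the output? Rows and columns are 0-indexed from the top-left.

The receptive field on the input at this output position is [-6 9 -9 / 4 0 7 / -6 -6 3]. Elementwise product with the kernel and sum: -6·-2 + 9·1 + -9·2 + 4·-1 + 0·2 + 7·-2 + -6·1 + -6·-1.

-15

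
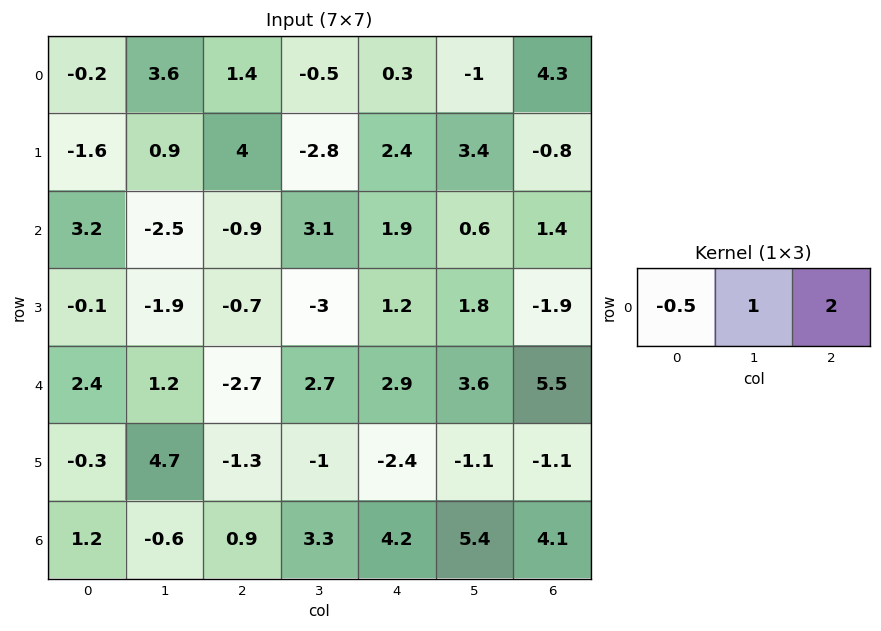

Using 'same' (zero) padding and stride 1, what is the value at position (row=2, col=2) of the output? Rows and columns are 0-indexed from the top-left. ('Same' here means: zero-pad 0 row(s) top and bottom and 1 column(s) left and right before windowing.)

6.55

The receptive field on the zero-padded input at this output position is [-2.5 -0.9 3.1]. Elementwise product with the kernel and sum: -2.5·-0.5 + -0.9·1 + 3.1·2.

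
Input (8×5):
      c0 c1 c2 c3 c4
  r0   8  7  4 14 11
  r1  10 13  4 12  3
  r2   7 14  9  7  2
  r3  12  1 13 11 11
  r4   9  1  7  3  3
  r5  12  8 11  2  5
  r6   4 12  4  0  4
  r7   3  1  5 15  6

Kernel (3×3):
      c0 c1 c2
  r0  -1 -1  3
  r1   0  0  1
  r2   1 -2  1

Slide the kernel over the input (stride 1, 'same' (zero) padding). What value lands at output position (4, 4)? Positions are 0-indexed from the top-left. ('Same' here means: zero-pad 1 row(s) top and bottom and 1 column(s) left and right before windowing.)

The receptive field on the zero-padded input at this output position is [11 11 0 / 3 3 0 / 2 5 0]. Elementwise product with the kernel and sum: 11·-1 + 11·-1 + 0·3 + 0·1 + 2·1 + 5·-2 + 0·1.

-30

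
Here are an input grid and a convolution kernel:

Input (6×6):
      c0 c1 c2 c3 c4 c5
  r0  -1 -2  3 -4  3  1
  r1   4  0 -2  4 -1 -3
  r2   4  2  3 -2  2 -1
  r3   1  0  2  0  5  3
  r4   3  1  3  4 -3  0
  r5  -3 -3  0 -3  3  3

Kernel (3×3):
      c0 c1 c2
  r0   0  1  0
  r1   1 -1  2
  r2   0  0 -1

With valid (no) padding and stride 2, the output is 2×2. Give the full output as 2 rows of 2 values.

Output[0,0]: The receptive field on the input at this output position is [-1 -2 3 / 4 0 -2 / 4 2 3]. Elementwise product with the kernel and sum: -2·1 + 4·1 + 0·-1 + -2·2 + 3·-1.

-5 -14
4 13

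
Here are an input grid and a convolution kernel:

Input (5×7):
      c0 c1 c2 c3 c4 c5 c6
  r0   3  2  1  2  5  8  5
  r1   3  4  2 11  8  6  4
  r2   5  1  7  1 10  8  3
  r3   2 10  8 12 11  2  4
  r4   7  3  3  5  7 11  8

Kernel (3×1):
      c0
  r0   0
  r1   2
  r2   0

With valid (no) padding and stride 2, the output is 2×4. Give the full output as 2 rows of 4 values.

Output[0,0]: The receptive field on the input at this output position is [3 / 3 / 5]. Elementwise product with the kernel and sum: 3·2.
Output[0,1]: The receptive field on the input at this output position is [1 / 2 / 7]. Elementwise product with the kernel and sum: 2·2.

6 4 16 8
4 16 22 8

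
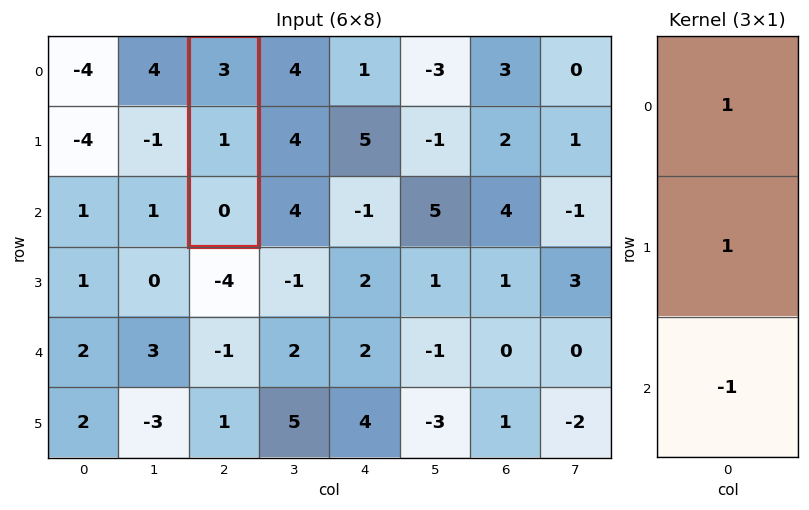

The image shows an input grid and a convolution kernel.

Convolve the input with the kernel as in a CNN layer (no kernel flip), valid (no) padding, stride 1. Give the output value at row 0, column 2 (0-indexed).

4

The receptive field on the input at this output position is [3 / 1 / 0]. Elementwise product with the kernel and sum: 3·1 + 1·1 + 0·-1.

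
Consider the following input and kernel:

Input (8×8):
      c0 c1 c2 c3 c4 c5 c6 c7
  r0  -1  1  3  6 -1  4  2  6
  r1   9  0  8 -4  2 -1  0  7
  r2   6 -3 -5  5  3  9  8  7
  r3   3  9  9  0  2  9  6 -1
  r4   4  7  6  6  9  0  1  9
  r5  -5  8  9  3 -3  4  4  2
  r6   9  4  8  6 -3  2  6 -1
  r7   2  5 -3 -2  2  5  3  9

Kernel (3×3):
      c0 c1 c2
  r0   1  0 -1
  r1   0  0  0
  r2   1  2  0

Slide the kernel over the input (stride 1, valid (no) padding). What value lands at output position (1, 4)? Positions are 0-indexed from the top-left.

The receptive field on the input at this output position is [2 -1 0 / 3 9 8 / 2 9 6]. Elementwise product with the kernel and sum: 2·1 + 0·-1 + 2·1 + 9·2.

22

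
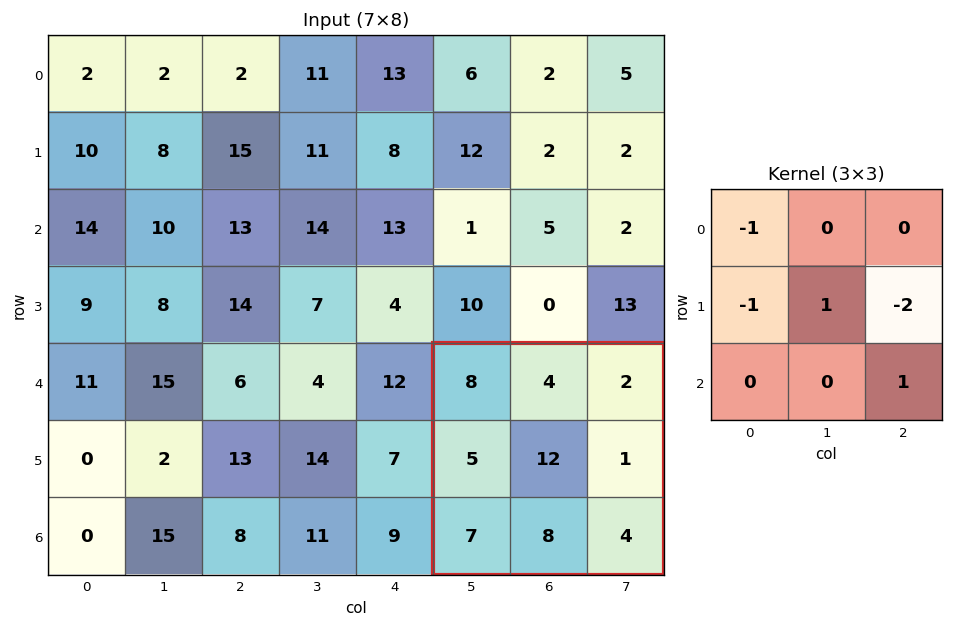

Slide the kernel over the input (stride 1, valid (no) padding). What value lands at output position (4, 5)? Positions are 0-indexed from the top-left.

The receptive field on the input at this output position is [8 4 2 / 5 12 1 / 7 8 4]. Elementwise product with the kernel and sum: 8·-1 + 5·-1 + 12·1 + 1·-2 + 4·1.

1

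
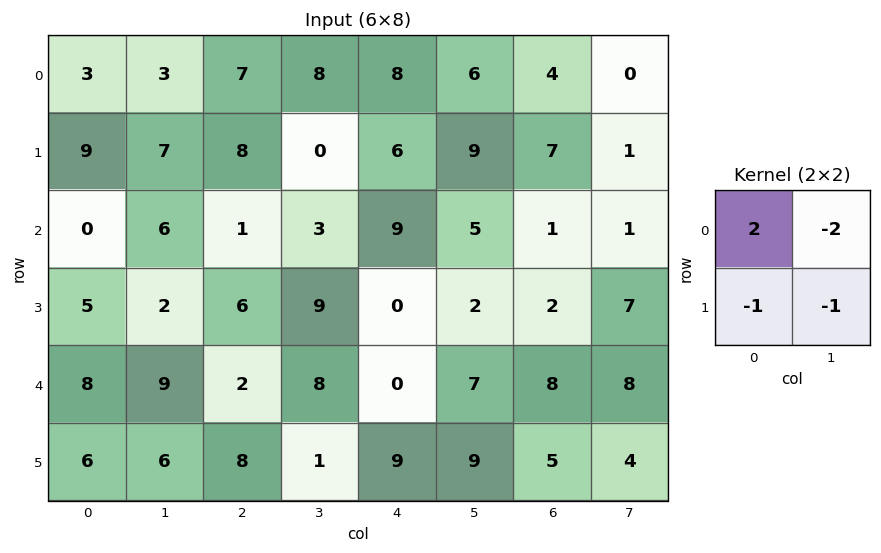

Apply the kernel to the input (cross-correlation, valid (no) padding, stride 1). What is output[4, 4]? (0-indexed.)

-32

The receptive field on the input at this output position is [0 7 / 9 9]. Elementwise product with the kernel and sum: 0·2 + 7·-2 + 9·-1 + 9·-1.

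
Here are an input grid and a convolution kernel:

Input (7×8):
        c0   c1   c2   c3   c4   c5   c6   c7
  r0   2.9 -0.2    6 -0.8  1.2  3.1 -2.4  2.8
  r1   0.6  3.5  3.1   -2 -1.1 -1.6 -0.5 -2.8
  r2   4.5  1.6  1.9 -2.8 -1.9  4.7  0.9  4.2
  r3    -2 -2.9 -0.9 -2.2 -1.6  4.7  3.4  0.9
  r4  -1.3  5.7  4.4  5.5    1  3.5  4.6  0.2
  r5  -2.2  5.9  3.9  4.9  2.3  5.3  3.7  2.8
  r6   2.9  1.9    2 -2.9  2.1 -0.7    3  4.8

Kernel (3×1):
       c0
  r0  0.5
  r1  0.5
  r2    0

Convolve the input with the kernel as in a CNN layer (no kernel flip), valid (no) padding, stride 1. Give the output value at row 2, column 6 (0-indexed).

2.15

The receptive field on the input at this output position is [0.9 / 3.4 / 4.6]. Elementwise product with the kernel and sum: 0.9·0.5 + 3.4·0.5.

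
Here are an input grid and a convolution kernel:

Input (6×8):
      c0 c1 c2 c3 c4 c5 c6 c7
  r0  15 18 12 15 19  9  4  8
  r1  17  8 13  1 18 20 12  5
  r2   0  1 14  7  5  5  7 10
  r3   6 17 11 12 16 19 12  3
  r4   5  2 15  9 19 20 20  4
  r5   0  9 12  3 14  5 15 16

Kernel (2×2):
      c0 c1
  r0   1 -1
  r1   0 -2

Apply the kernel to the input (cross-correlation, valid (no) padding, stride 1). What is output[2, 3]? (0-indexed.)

The receptive field on the input at this output position is [7 5 / 12 16]. Elementwise product with the kernel and sum: 7·1 + 5·-1 + 16·-2.

-30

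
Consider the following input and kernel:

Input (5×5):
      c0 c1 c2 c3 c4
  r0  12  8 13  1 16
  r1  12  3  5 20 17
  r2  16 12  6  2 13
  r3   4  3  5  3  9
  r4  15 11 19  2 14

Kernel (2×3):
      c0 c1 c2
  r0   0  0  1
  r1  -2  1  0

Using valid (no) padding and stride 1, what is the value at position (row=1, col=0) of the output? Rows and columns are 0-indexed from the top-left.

-15

The receptive field on the input at this output position is [12 3 5 / 16 12 6]. Elementwise product with the kernel and sum: 5·1 + 16·-2 + 12·1.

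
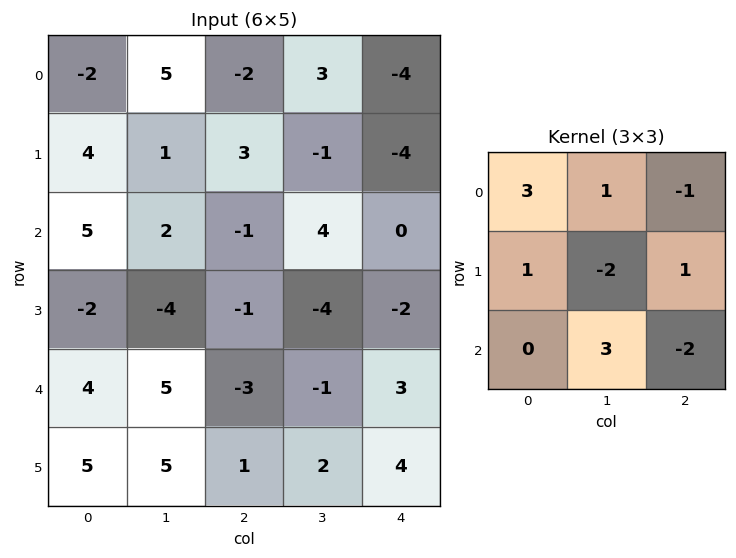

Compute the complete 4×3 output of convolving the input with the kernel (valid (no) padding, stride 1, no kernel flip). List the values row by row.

Output[0,0]: The receptive field on the input at this output position is [-2 5 -2 / 4 1 3 / 5 2 -1]. Elementwise product with the kernel and sum: -2·3 + 5·1 + -2·-1 + 4·1 + 1·-2 + 3·1 + 2·3 + -1·-2.

14 -7 14
0 20 -5
44 -12 -3
-5 0 -5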